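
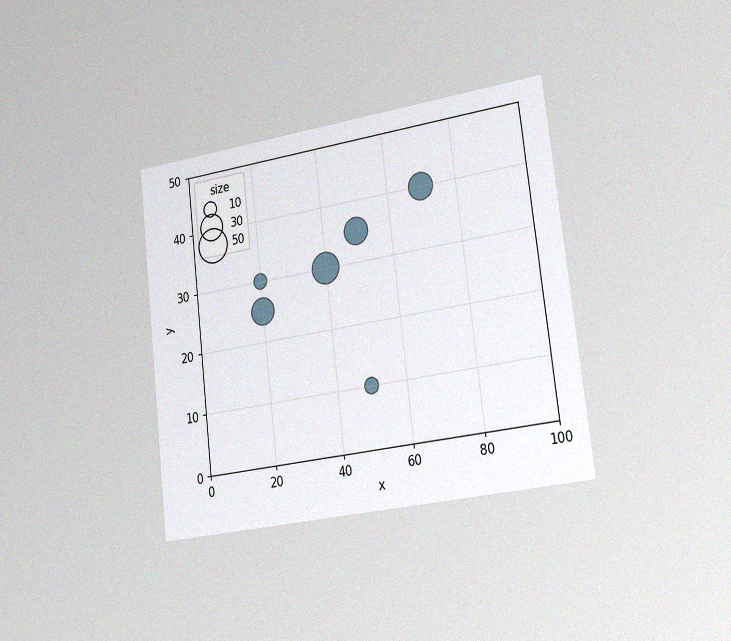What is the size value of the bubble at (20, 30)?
10

The chart is tilted about 7° counter-clockwise and viewed slightly from the right, with some photo noise. Matching the bubble at (20, 30) against the size legend gives 10.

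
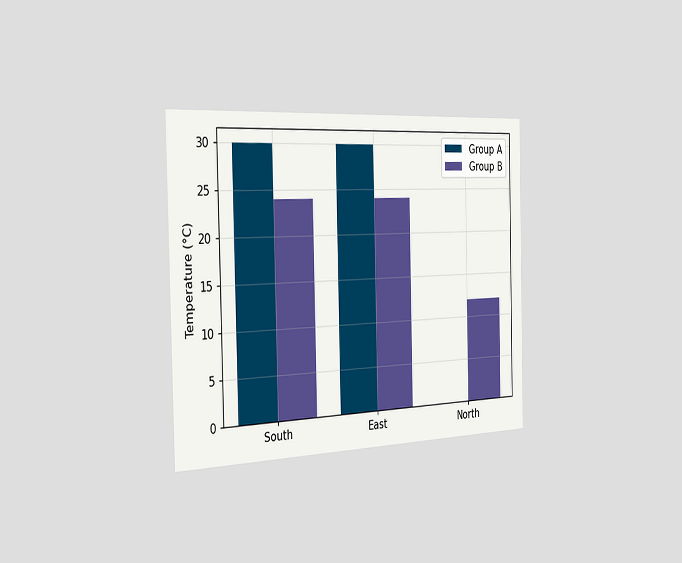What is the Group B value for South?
24°C

The chart is viewed slightly from the left. The Group B bar at South reaches 24°C on the y-axis.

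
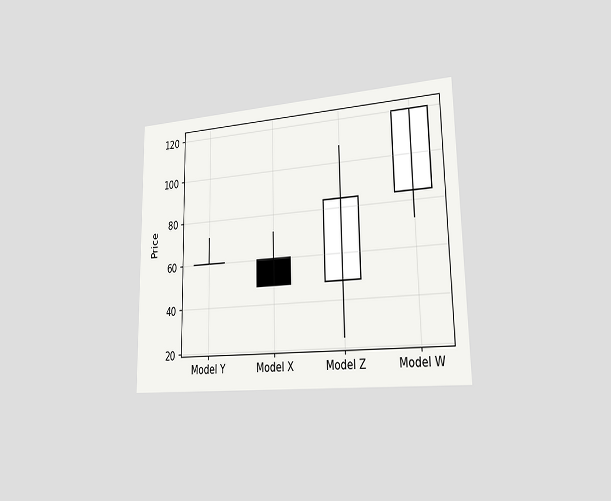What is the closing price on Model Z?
The chart is viewed slightly from the right. The Model Z candle closes at 84.

84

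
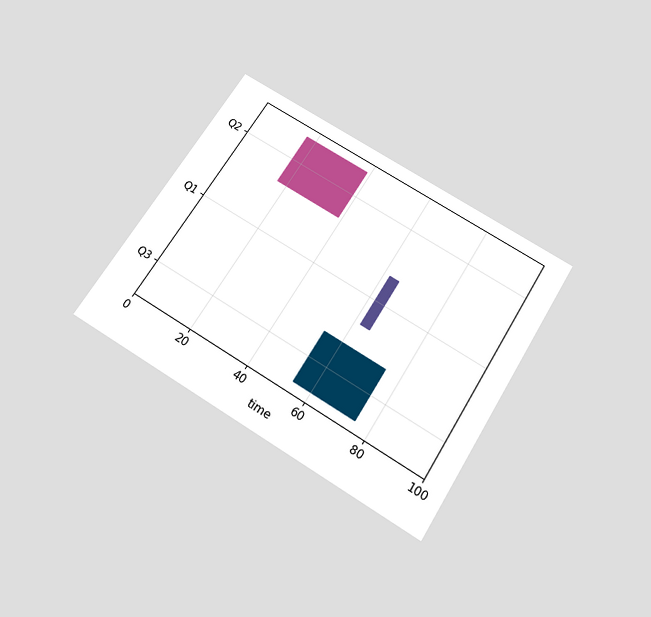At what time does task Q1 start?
62

The chart is tilted about 32° clockwise and viewed slightly from below. The Q1 bar begins at t=62.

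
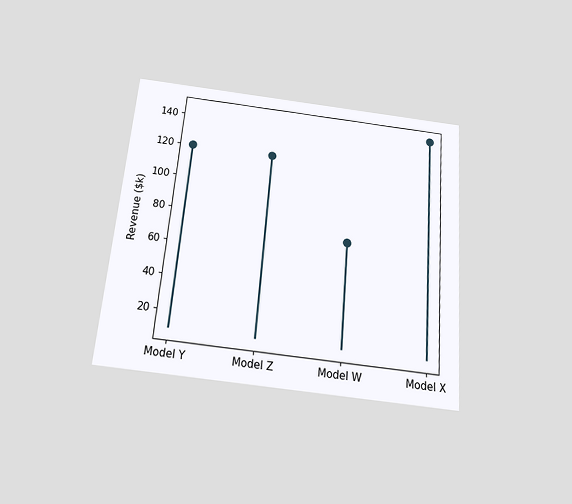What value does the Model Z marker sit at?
$120k

The chart is tilted about 5° clockwise and viewed slightly from below. The Model Z marker sits at $120k.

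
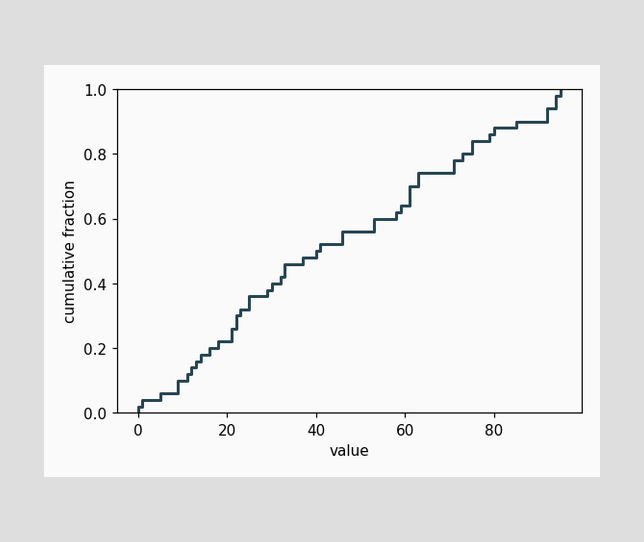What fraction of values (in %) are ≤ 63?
74%

At x=63 the ECDF step is at 74%.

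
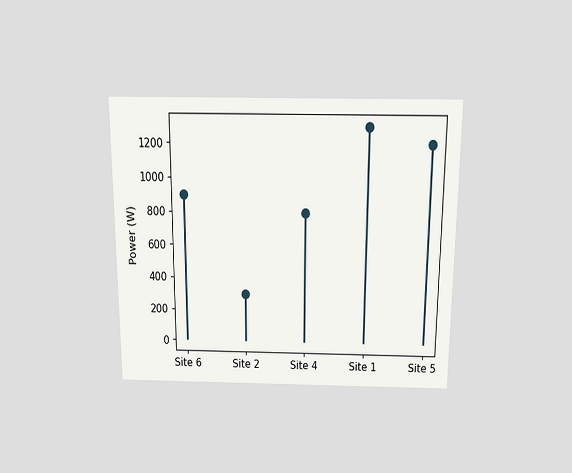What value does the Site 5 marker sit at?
1200W

The chart is viewed slightly from above. The Site 5 marker sits at 1200W.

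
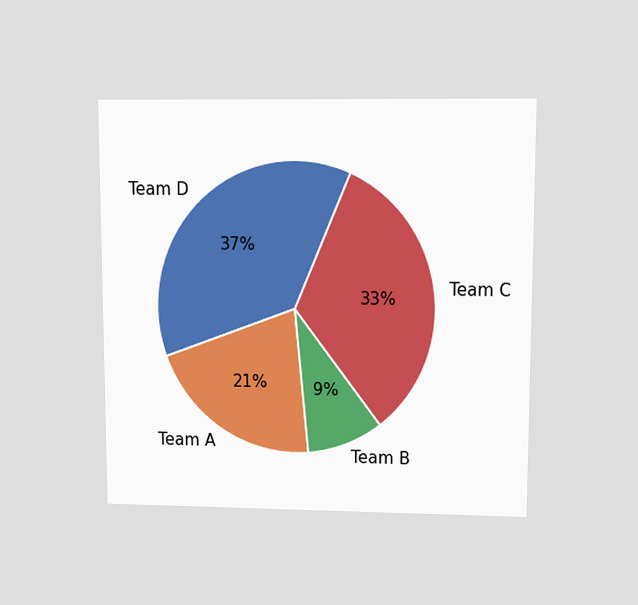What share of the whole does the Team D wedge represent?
The chart is viewed at a slight angle. The Team D slice takes up 37% of the pie.

37%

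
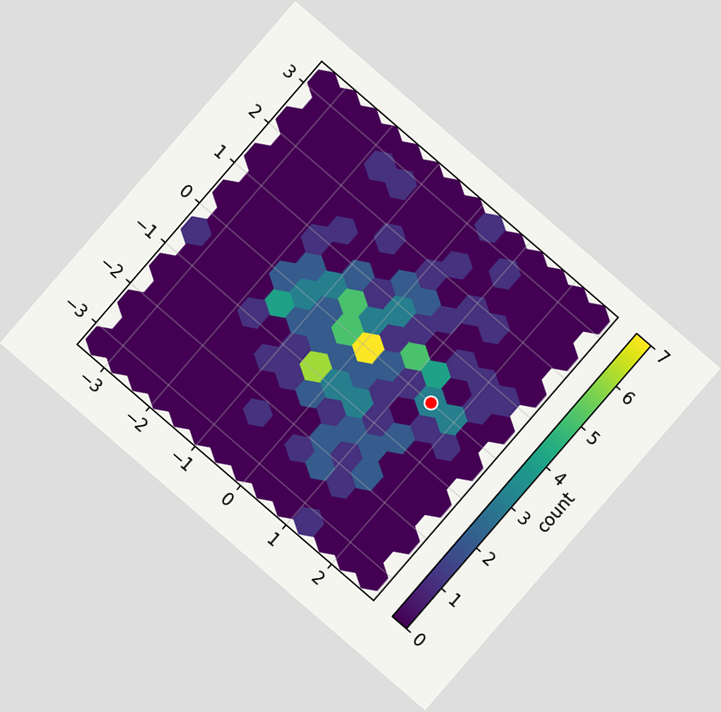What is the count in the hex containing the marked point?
The chart is tilted about 41° clockwise. The marked hex reads 3 on the colorbar.

3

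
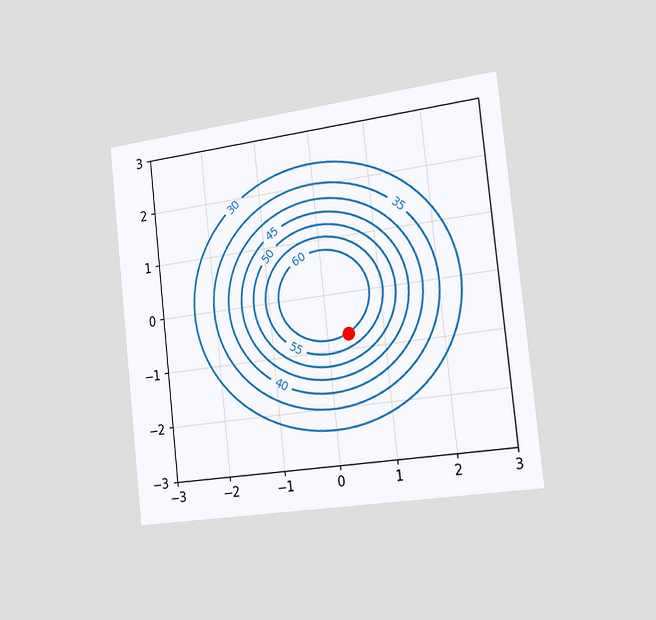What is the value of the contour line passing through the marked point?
60

The chart is tilted about 6° counter-clockwise and viewed slightly from the right. The marked point sits on the contour labelled 60.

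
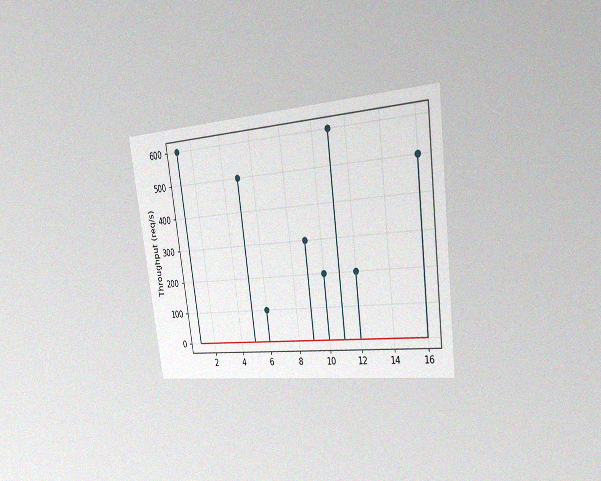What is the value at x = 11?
600req/s

The chart is tilted about 8° counter-clockwise and viewed slightly from the right, with some photo noise. The stem at x=11 reaches 600req/s.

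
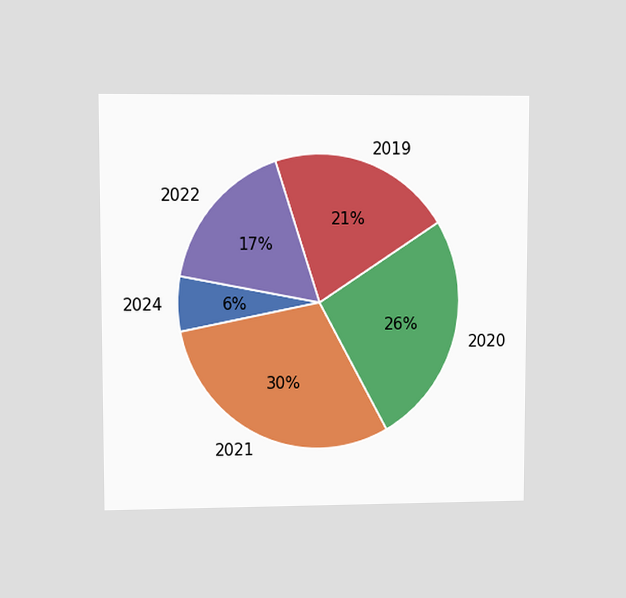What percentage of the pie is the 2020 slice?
26%

The chart is viewed at a slight angle. The 2020 slice takes up 26% of the pie.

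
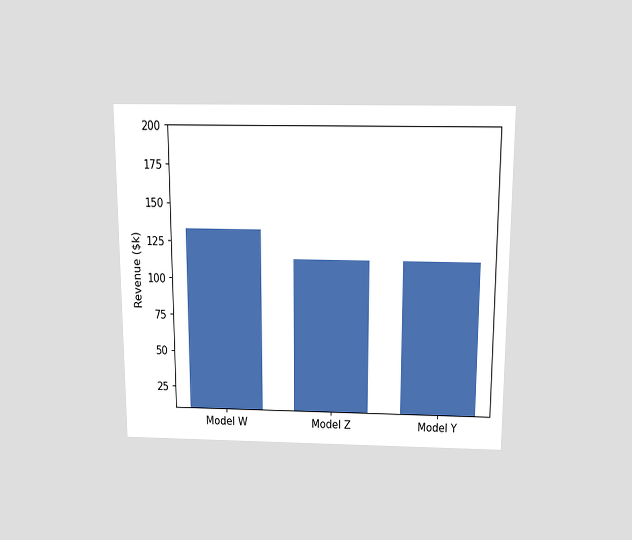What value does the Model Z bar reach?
The chart is viewed slightly from above. Reading along the chart's y-axis, the Model Z bar reaches $114k.

$114k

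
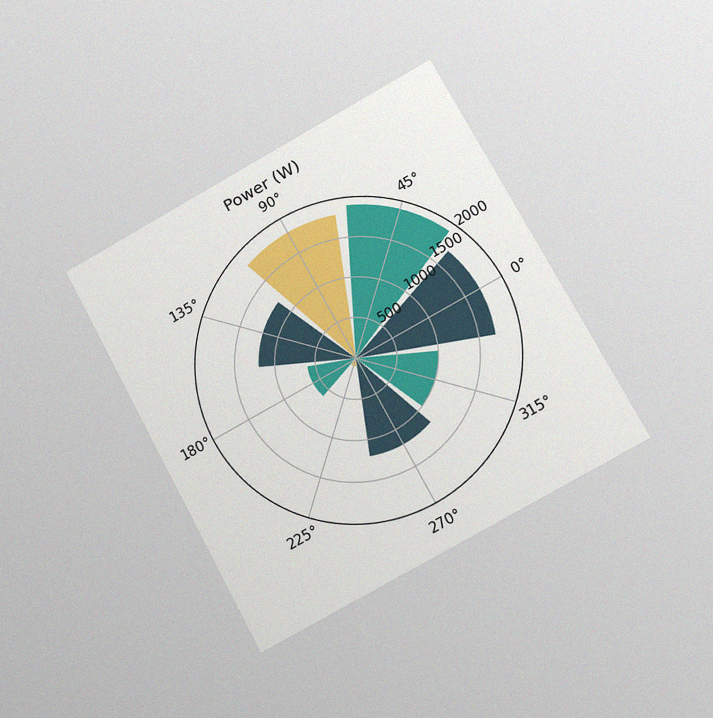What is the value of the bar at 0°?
1700W

The chart is tilted about 28° counter-clockwise and viewed slightly from the right, with some photo noise. The bar at 0° reaches 1700W on the radial axis.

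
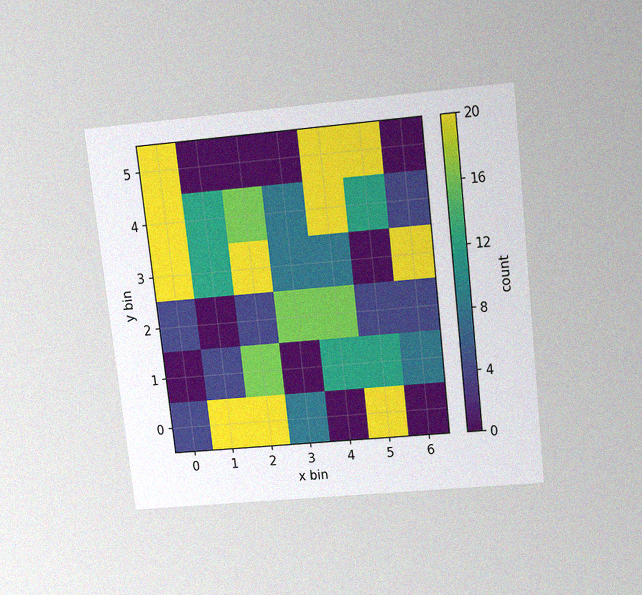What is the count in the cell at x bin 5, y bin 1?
12

The chart is tilted about 6° counter-clockwise and viewed slightly from above, with some photo noise. Matching the cell (5, 1) against the colorbar gives 12.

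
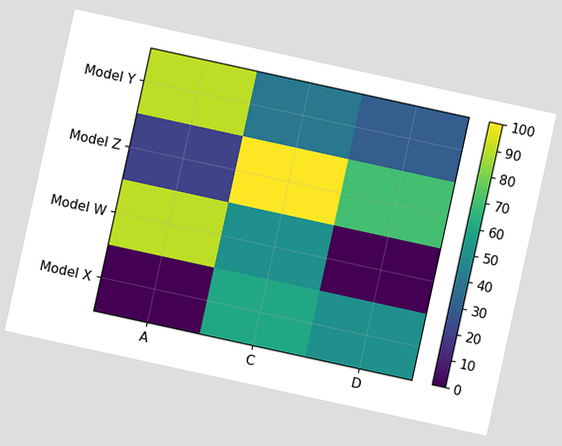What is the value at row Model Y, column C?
The chart is tilted about 12° clockwise. Matching cell (Model Y, C) against the colorbar gives 40.

40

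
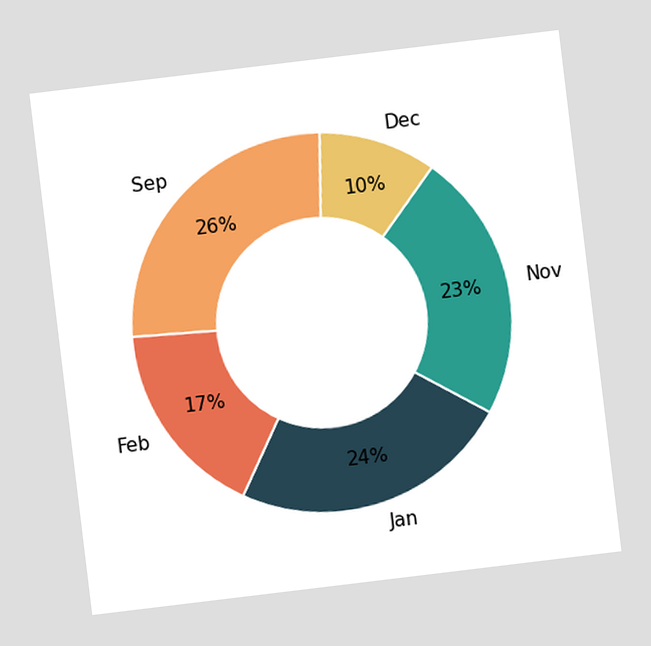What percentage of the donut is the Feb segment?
The chart is tilted about 7° counter-clockwise. The Feb segment takes up 17% of the ring.

17%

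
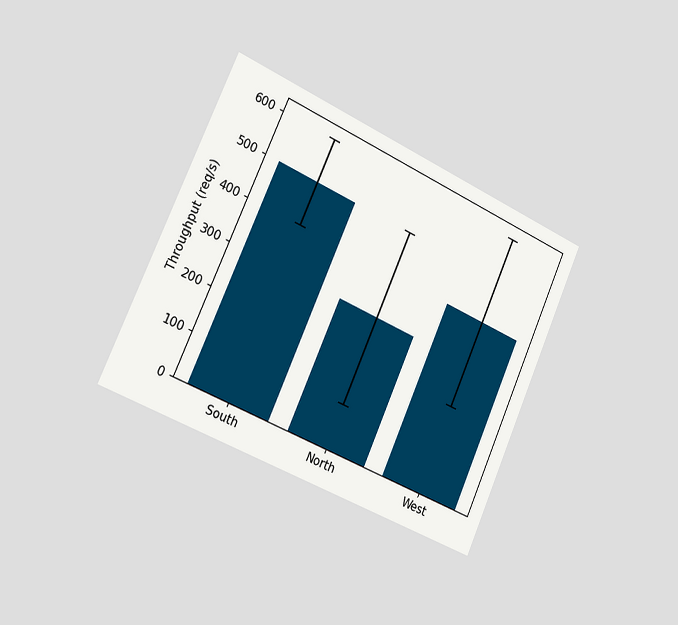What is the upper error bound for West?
600req/s

The chart is tilted about 24° clockwise and viewed slightly from the left. The West bar's upper whisker reaches 600req/s.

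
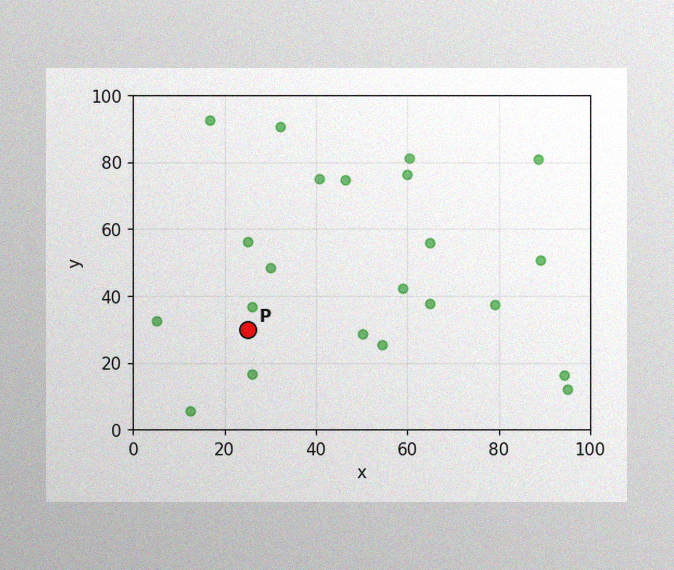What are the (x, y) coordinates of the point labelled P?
(25, 30)

The image has some photo noise and uneven lighting. Following the gridlines from P to each axis, P sits at (25, 30).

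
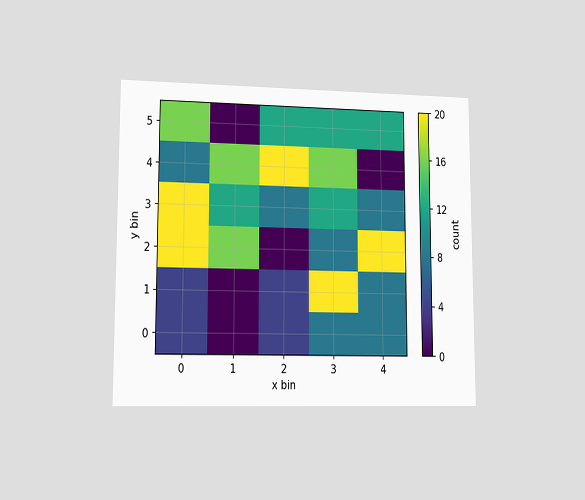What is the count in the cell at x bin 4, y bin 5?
12

The chart is viewed at a slight angle. Matching the cell (4, 5) against the colorbar gives 12.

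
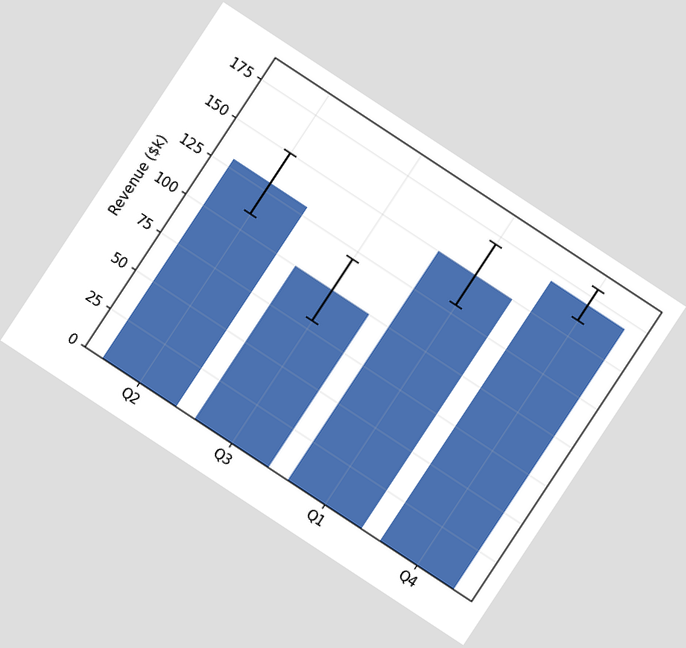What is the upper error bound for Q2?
$150k

The chart is tilted about 33° clockwise. The Q2 bar's upper whisker reaches $150k.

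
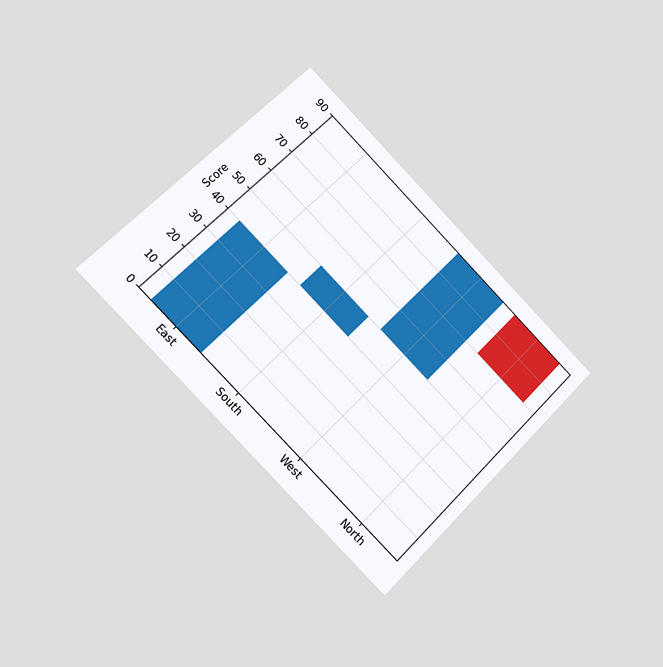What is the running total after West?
The chart is tilted about 45° clockwise and viewed slightly from the left. After West the running total reaches 90.

90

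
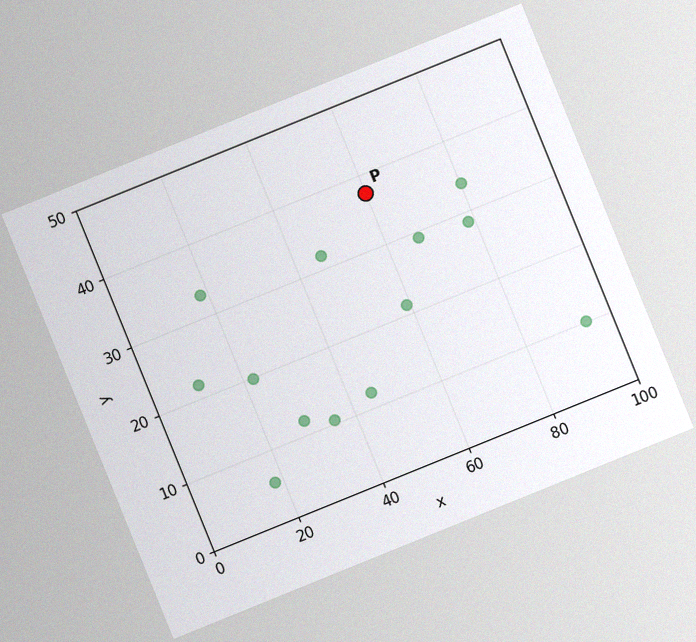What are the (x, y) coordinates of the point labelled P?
(60, 37.5)

The chart is tilted about 22° counter-clockwise, with some photo noise. Following the gridlines from P to each axis, P sits at (60, 37.5).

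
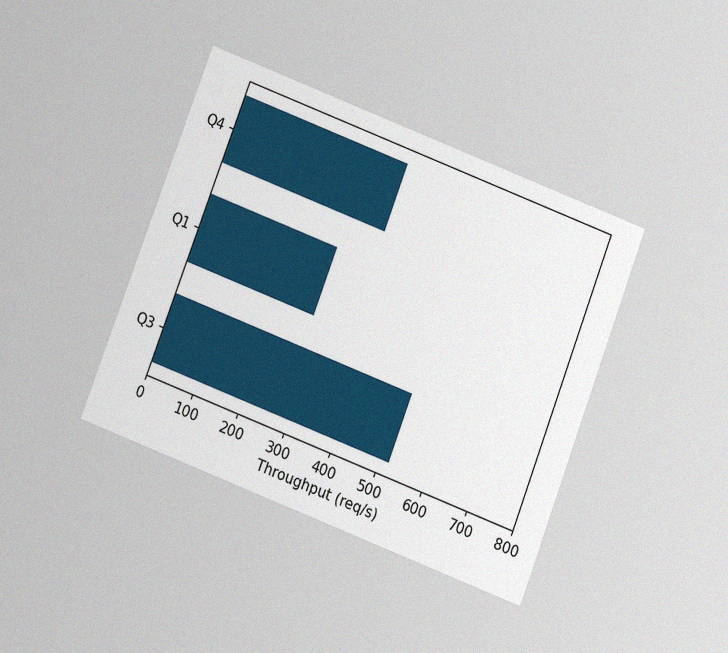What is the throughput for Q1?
280req/s

The chart is tilted about 21° clockwise and viewed slightly from below, with some photo noise. Reading along the chart's x-axis, the Q1 bar reaches 280req/s.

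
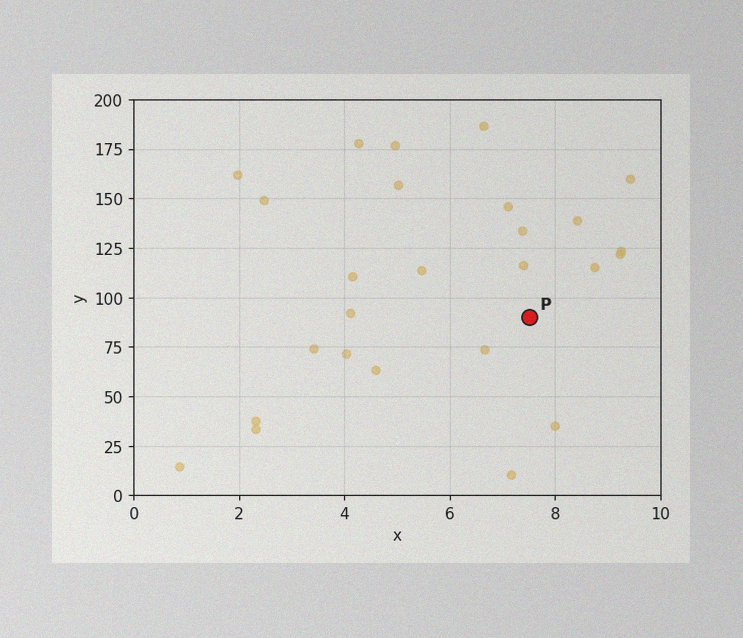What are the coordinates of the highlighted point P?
(7.5, 90)

The image has some photo noise and uneven lighting. Following the gridlines from P to each axis, P sits at (7.5, 90).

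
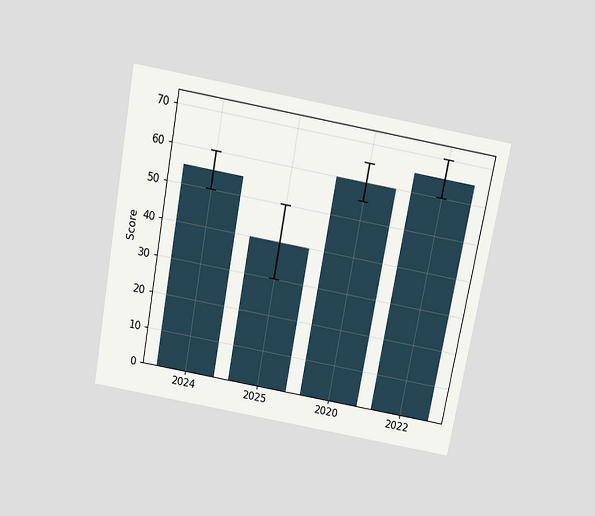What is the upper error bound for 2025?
The chart is tilted about 10° clockwise and viewed slightly from above. The 2025 bar's upper whisker reaches 50.

50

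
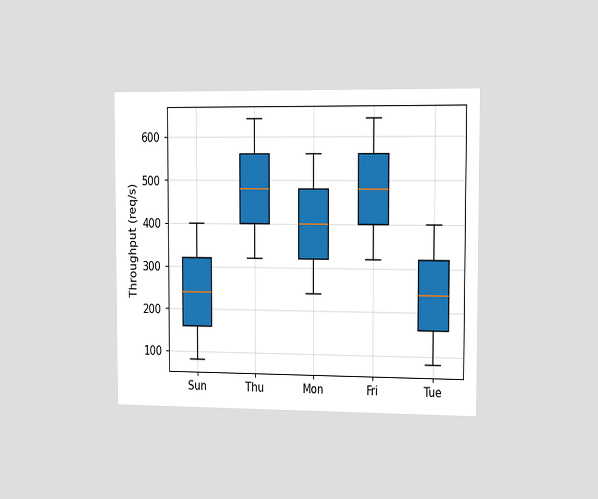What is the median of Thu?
480req/s

The chart is viewed slightly from the right. The median line in the Thu box sits at 480req/s.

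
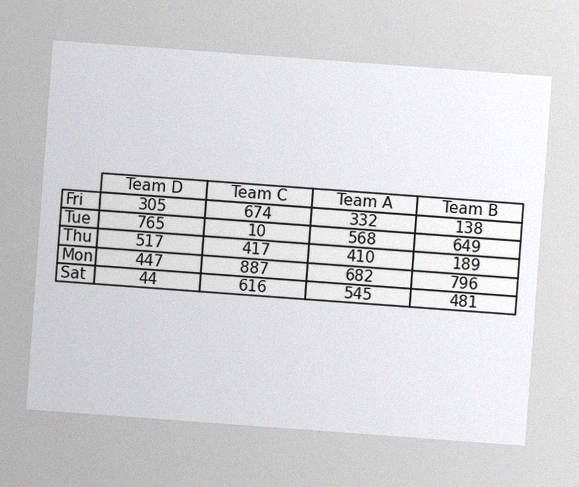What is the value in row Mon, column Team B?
796

The chart is tilted about 4° clockwise, with some photo noise. The (Mon, Team B) cell reads 796.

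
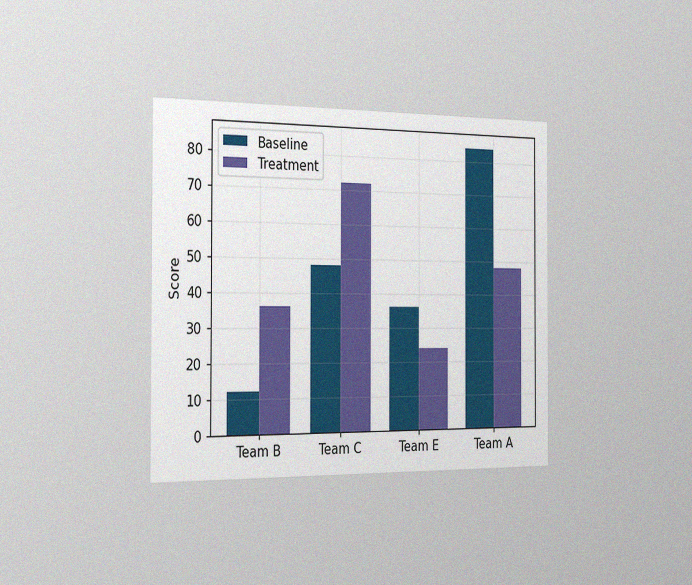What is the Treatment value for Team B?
36

The chart is viewed slightly from the left, with some photo noise. The Treatment bar at Team B reaches 36 on the y-axis.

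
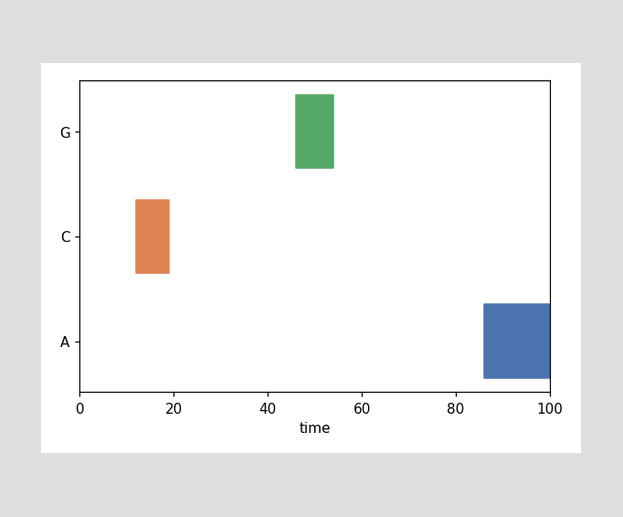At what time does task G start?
46

The G bar begins at t=46.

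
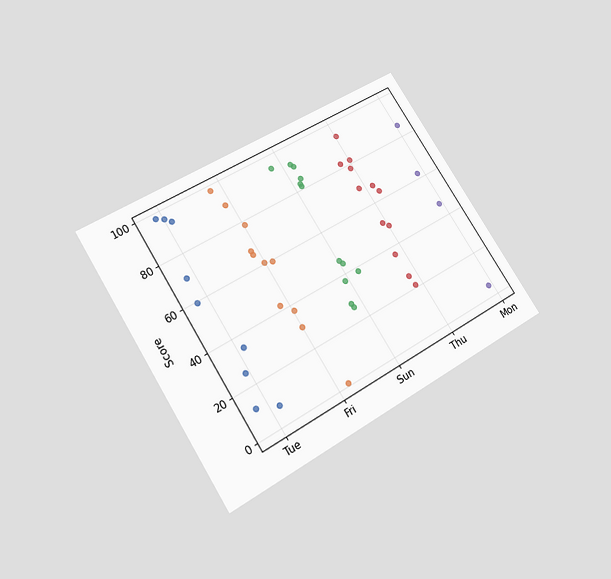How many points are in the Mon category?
The chart is tilted about 32° counter-clockwise and viewed slightly from below. Counting the markers in the Mon column gives 4.

4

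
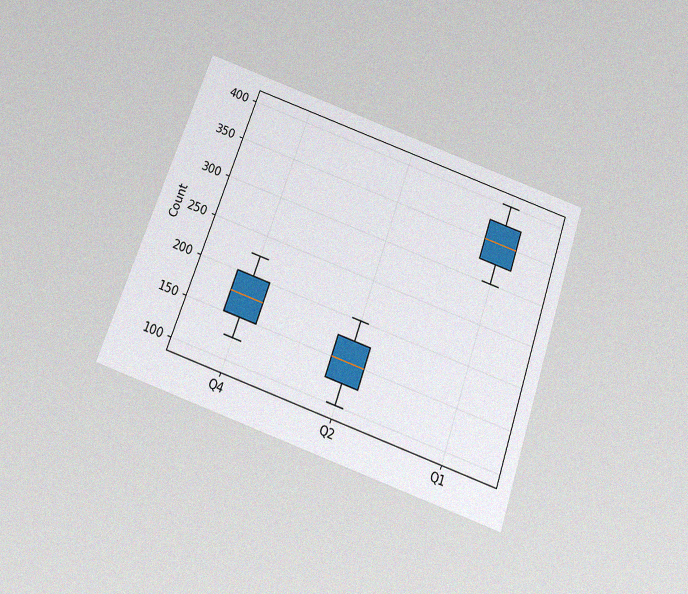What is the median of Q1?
The chart is tilted about 19° clockwise and viewed slightly from below, with some photo noise. The median line in the Q1 box sits at 350.

350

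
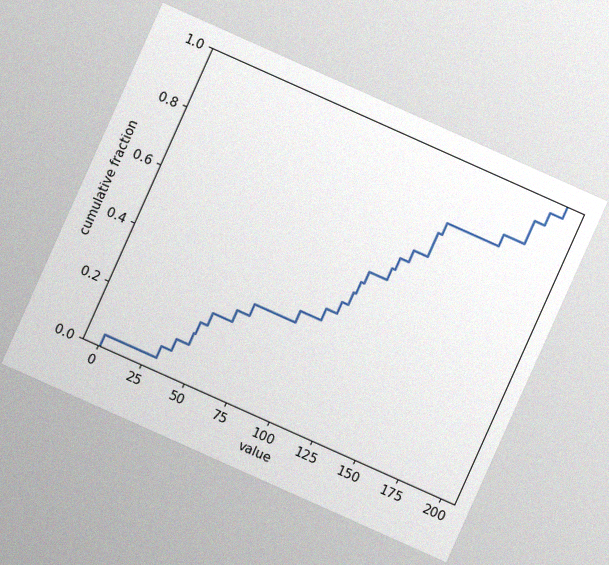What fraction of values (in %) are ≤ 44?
16%

The chart is tilted about 24° clockwise, with some photo noise. At x=44 the ECDF step is at 16%.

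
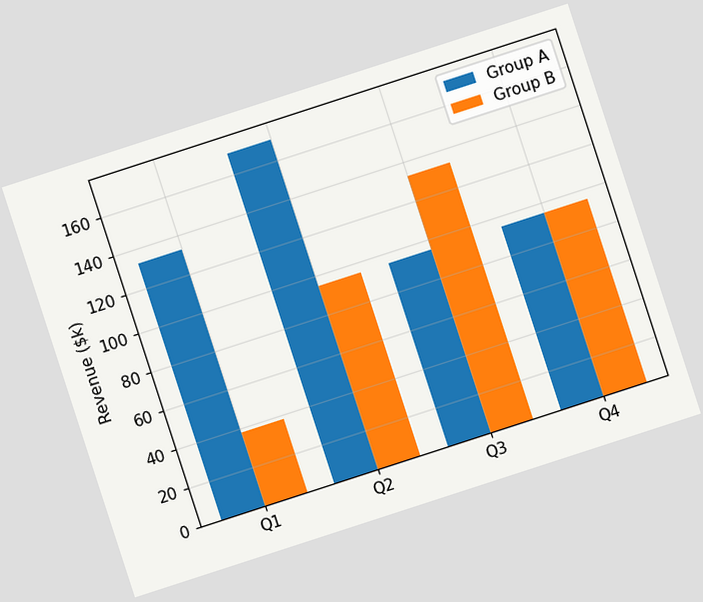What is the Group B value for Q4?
The chart is tilted about 18° counter-clockwise. The Group B bar at Q4 reaches $95k on the y-axis.

$95k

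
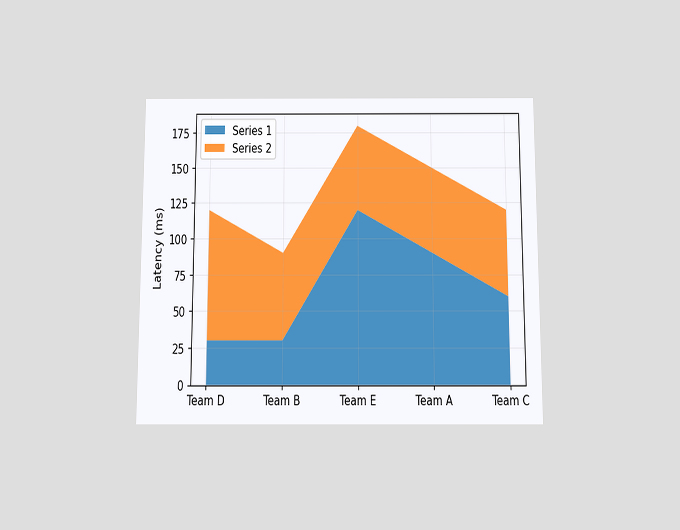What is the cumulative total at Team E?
The chart is viewed slightly from below. The stacked total at Team E reaches 180ms.

180ms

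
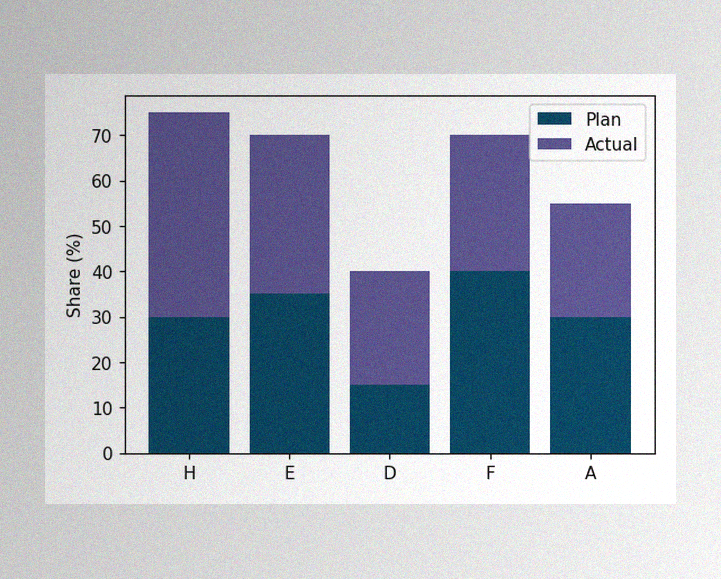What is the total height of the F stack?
70%

The image has some photo noise and uneven lighting. The F stack's top reaches 70% on the y-axis.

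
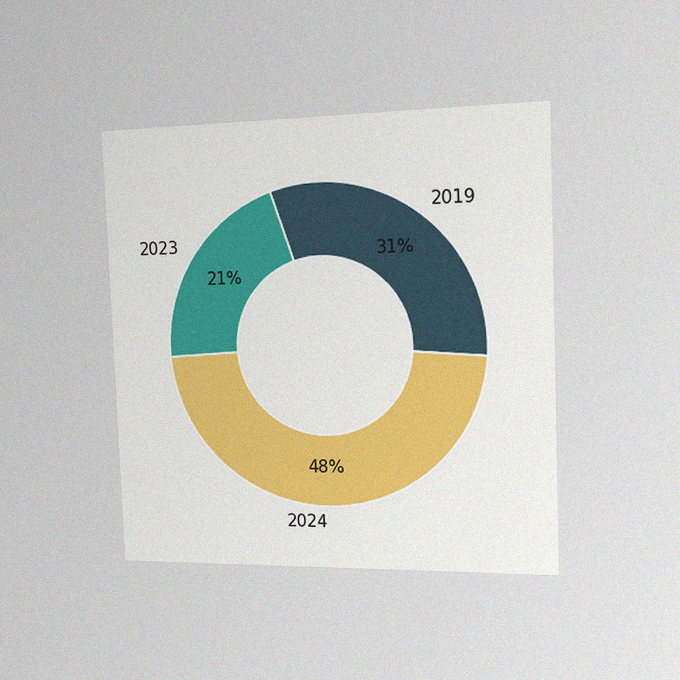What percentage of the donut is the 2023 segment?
21%

The chart is tilted about 2° counter-clockwise and viewed slightly from the right, with some photo noise. The 2023 segment takes up 21% of the ring.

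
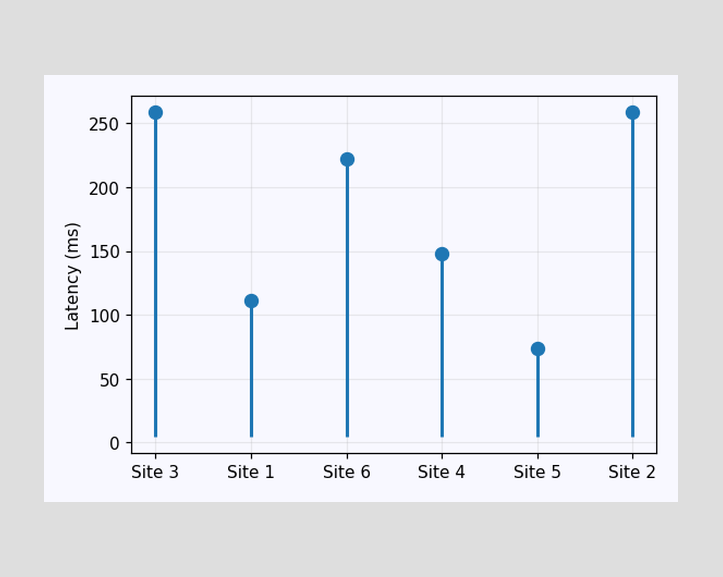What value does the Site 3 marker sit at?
The Site 3 marker sits at 259ms.

259ms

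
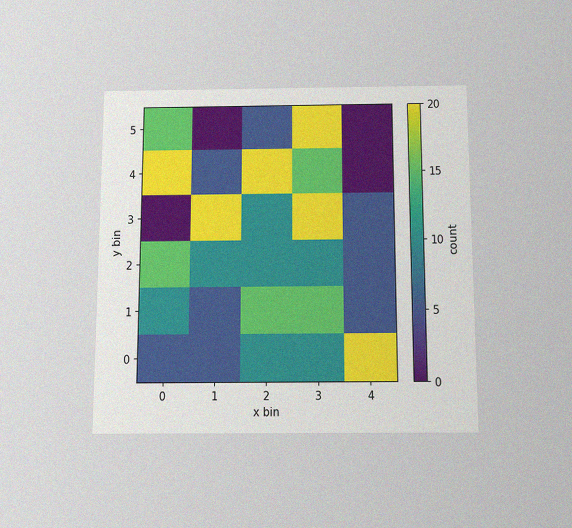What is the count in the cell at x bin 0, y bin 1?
10

The chart is viewed slightly from below, with some photo noise. Matching the cell (0, 1) against the colorbar gives 10.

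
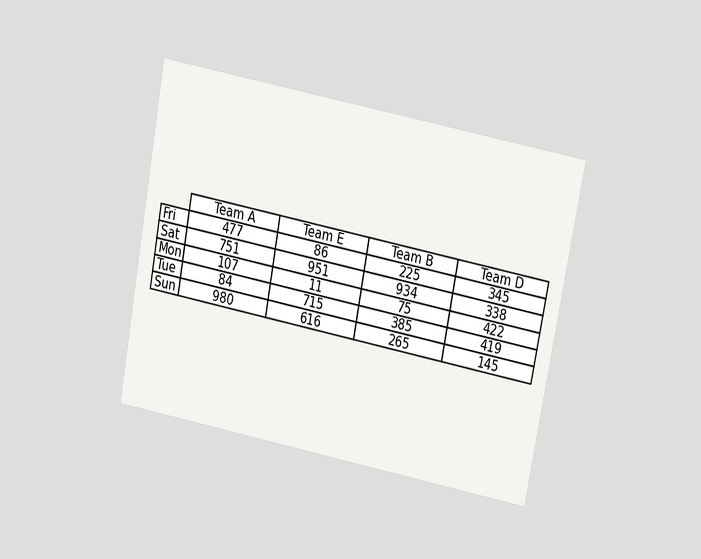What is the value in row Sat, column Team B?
The chart is tilted about 11° clockwise and viewed slightly from above. The (Sat, Team B) cell reads 934.

934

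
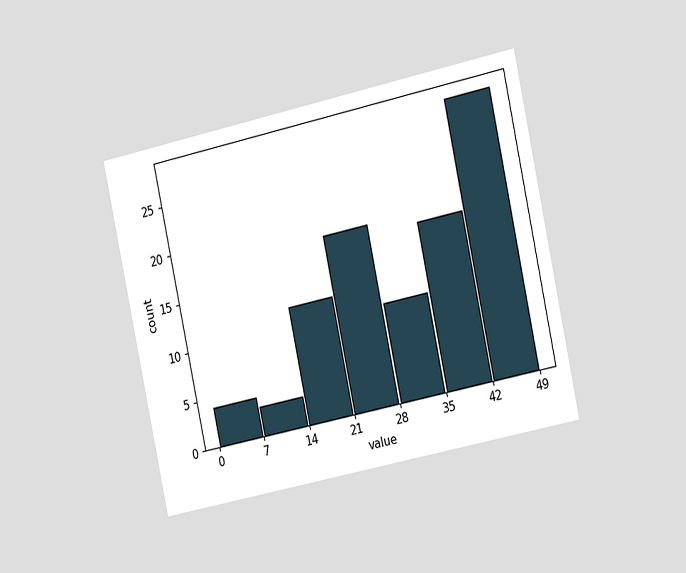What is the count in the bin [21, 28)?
18

The chart is tilted about 12° counter-clockwise and viewed slightly from the right. The [21, 28) bin has height 18.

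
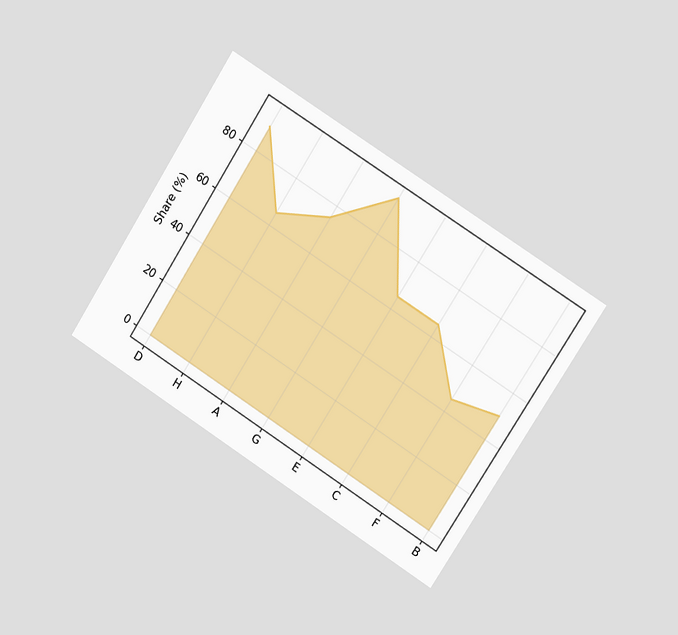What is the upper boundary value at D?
90%

The chart is tilted about 32° clockwise and viewed slightly from the right. At D the upper boundary is at 90%.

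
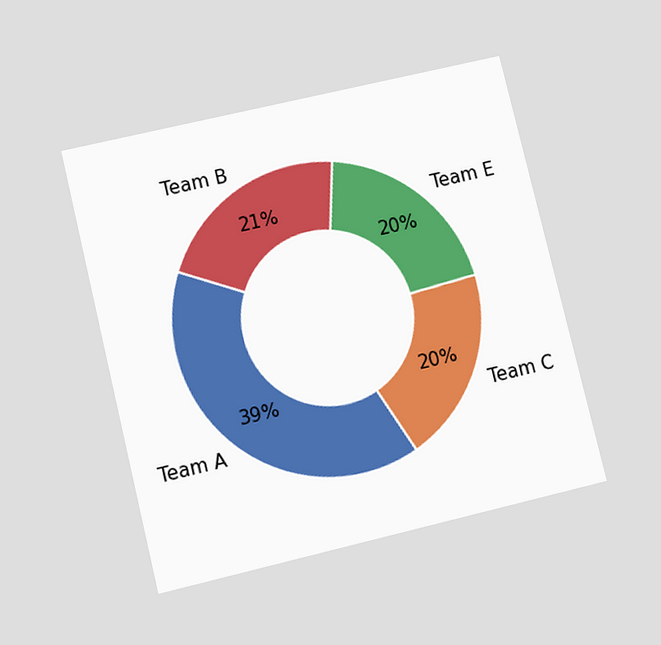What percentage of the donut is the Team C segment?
20%

The chart is tilted about 14° counter-clockwise and viewed slightly from below. The Team C segment takes up 20% of the ring.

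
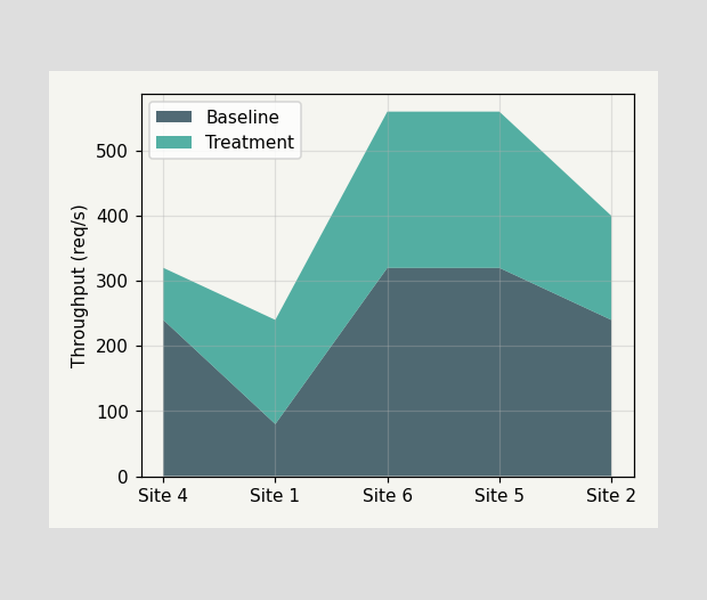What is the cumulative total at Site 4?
The stacked total at Site 4 reaches 320req/s.

320req/s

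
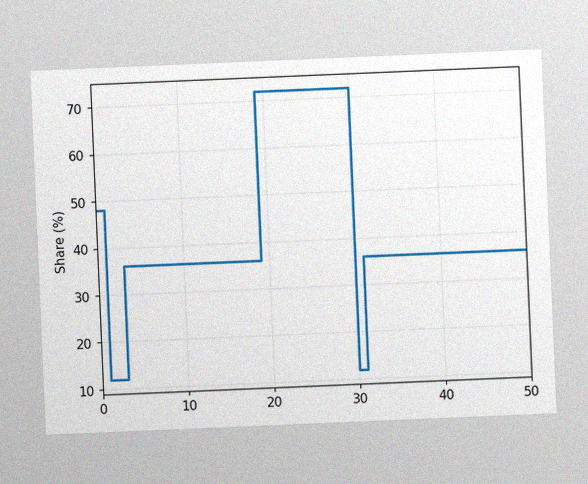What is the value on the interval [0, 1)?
48%

The chart is tilted about 2° counter-clockwise, with some photo noise. On [0, 1) the step sits at 48%.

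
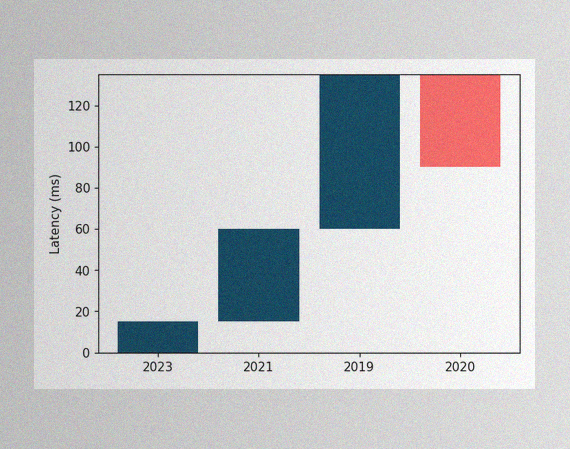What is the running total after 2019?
135ms

The image has some photo noise and uneven lighting. After 2019 the running total reaches 135ms.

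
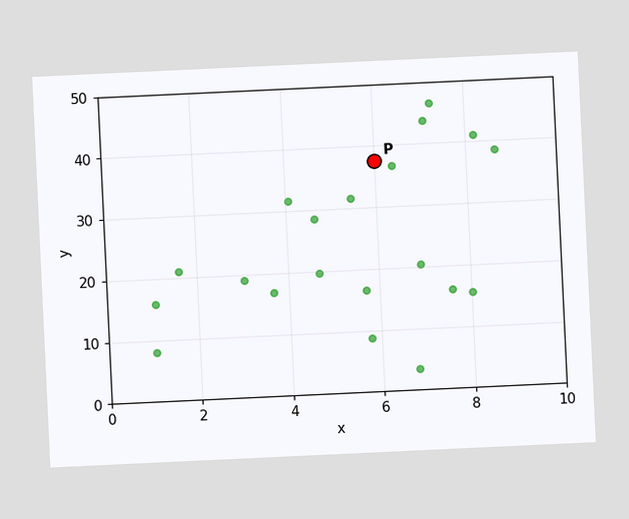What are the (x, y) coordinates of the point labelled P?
The chart is tilted about 3° counter-clockwise. Following the gridlines from P to each axis, P sits at (6, 37.5).

(6, 37.5)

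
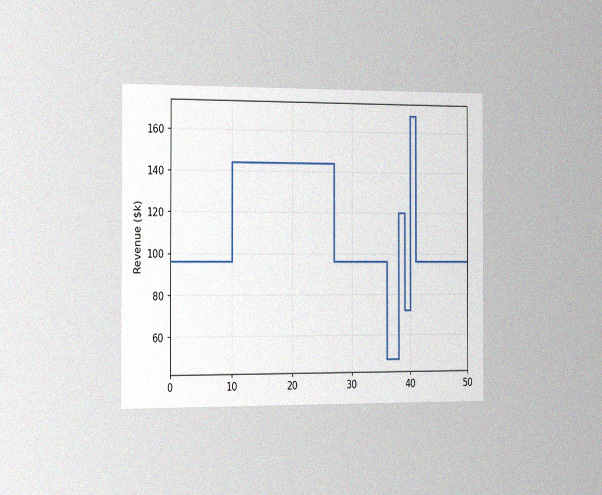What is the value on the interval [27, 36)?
$96k

The chart is viewed slightly from the left, with some photo noise. On [27, 36) the step sits at $96k.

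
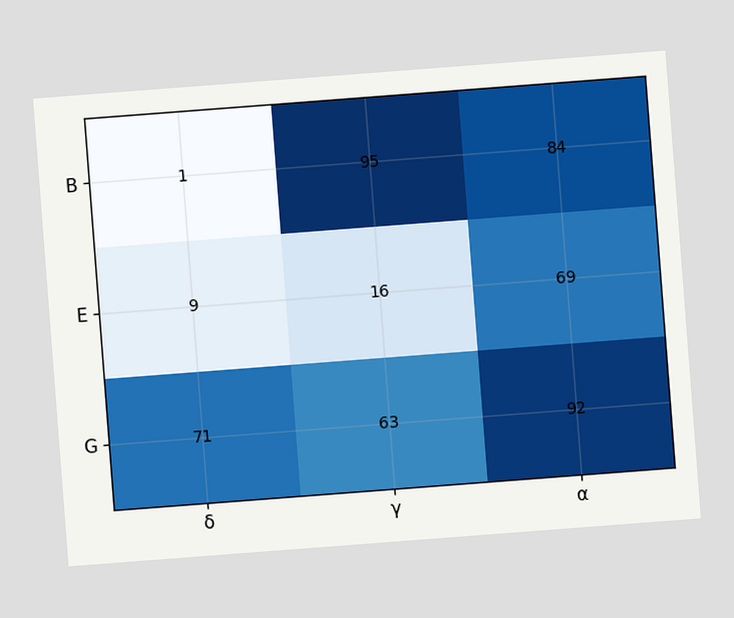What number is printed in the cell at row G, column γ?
The chart is tilted about 4° counter-clockwise. The (G, γ) cell reads 63.

63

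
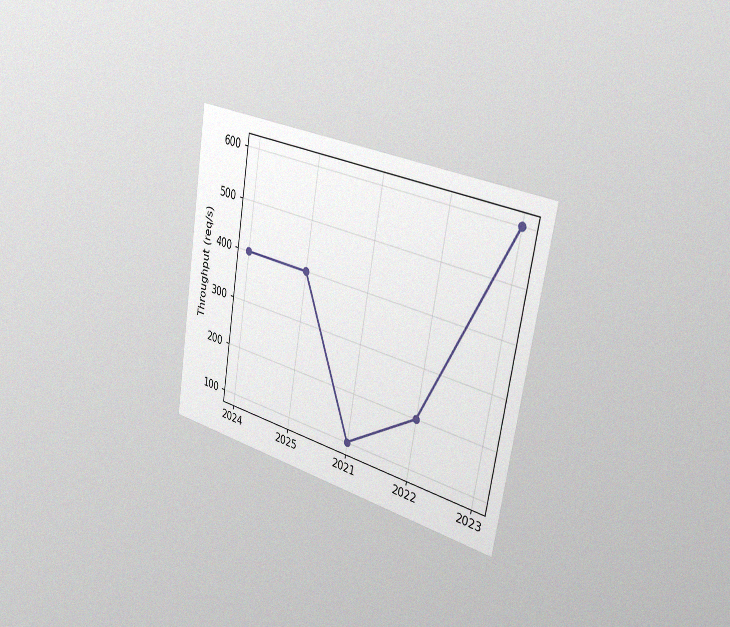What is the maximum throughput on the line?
600req/s

The chart is tilted about 10° clockwise and viewed slightly from the right, with some photo noise. The highest point is at 2023, and reading across to the y-axis gives 600req/s.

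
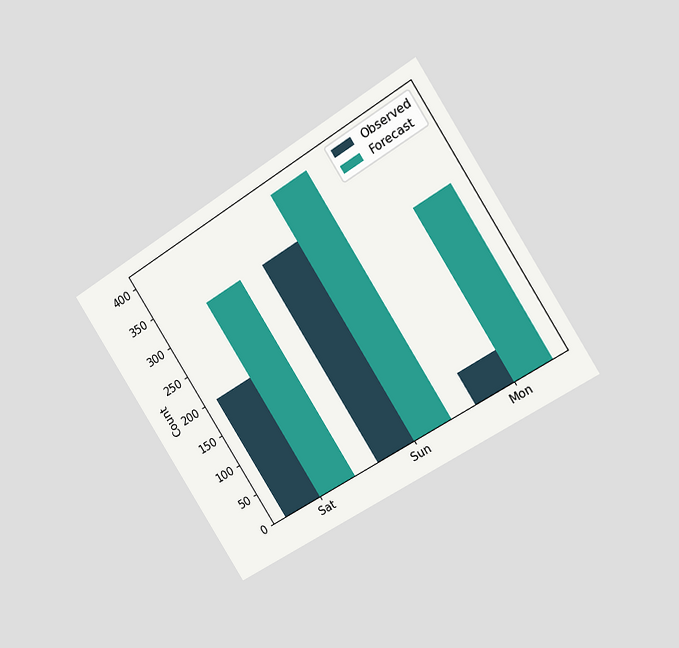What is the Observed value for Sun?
325

The chart is tilted about 32° counter-clockwise and viewed at a slight angle. The Observed bar at Sun reaches 325 on the y-axis.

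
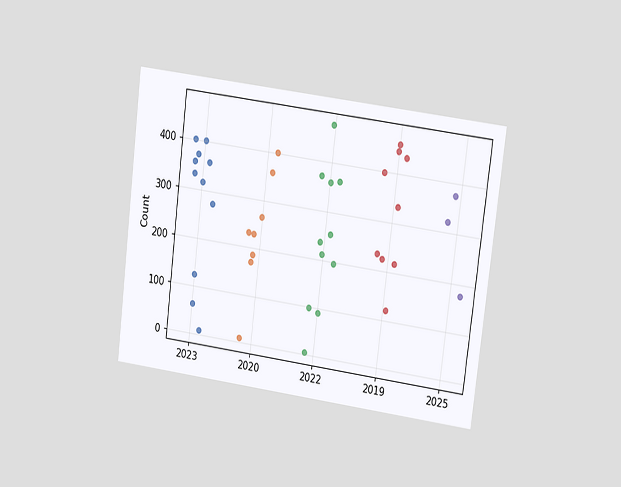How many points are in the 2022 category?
The chart is tilted about 7° clockwise and viewed at a slight angle. Counting the markers in the 2022 column gives 11.

11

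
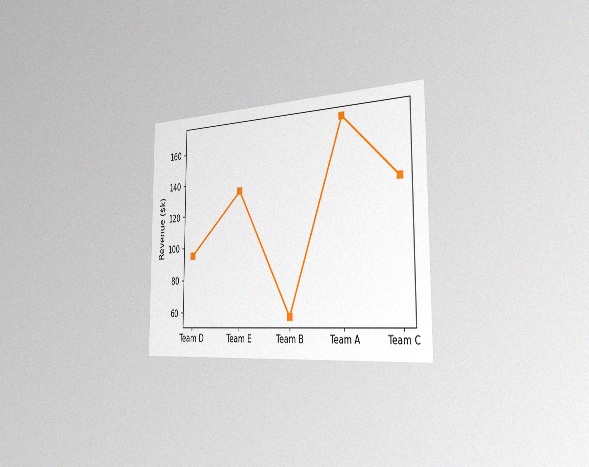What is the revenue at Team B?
The chart is viewed slightly from the right, with some photo noise. At Team B, the line is at $57k.

$57k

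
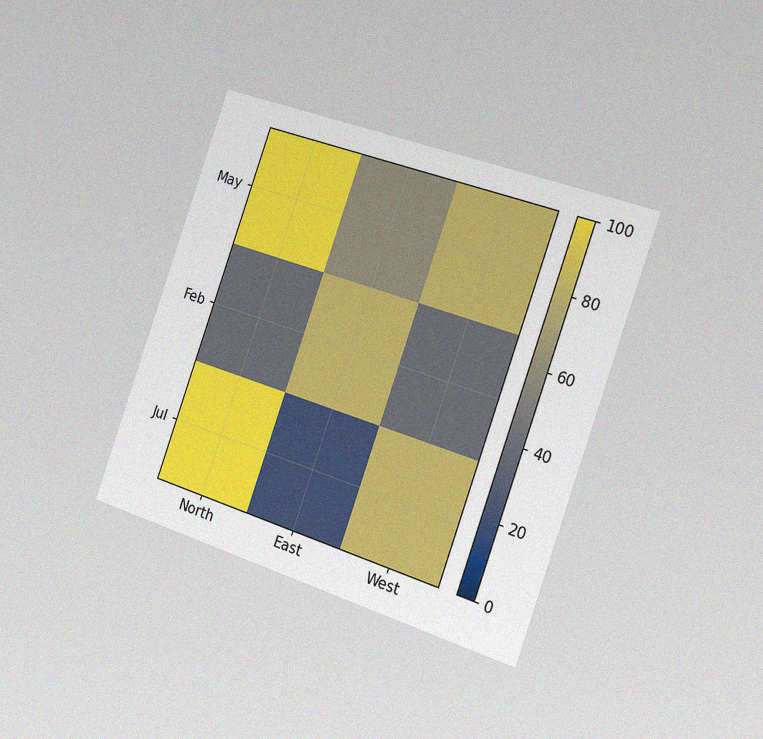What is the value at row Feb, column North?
The chart is tilted about 19° clockwise and viewed slightly from the right, with some photo noise. Matching cell (Feb, North) against the colorbar gives 40.

40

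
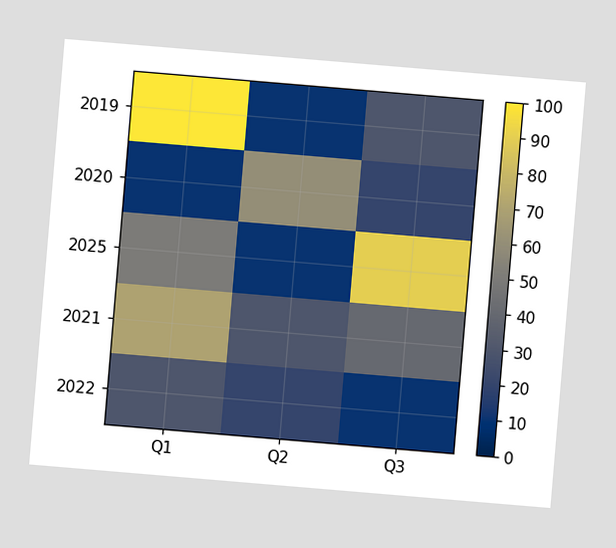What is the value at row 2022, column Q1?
30

The chart is tilted about 5° clockwise. Matching cell (2022, Q1) against the colorbar gives 30.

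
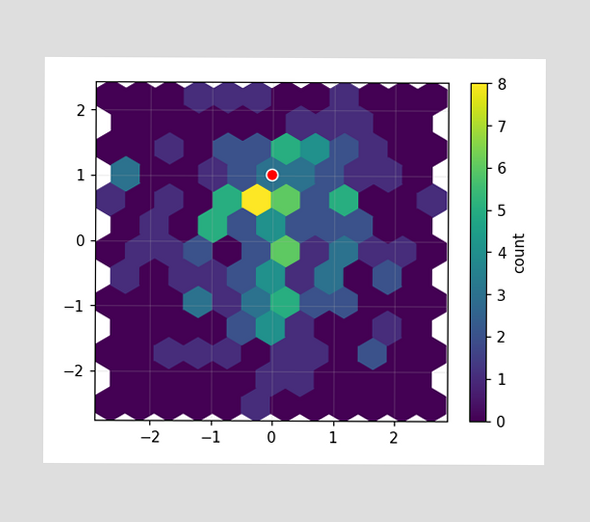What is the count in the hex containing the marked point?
The marked hex reads 3 on the colorbar.

3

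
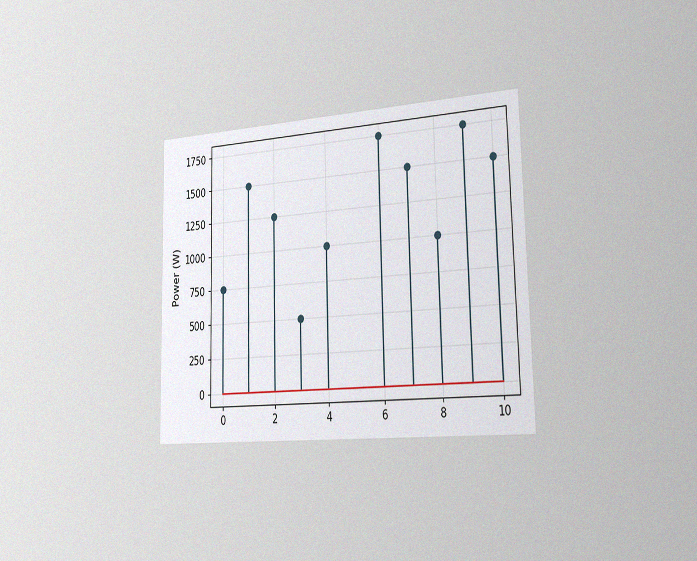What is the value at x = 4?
1000W

The chart is viewed slightly from the right, with some photo noise. The stem at x=4 reaches 1000W.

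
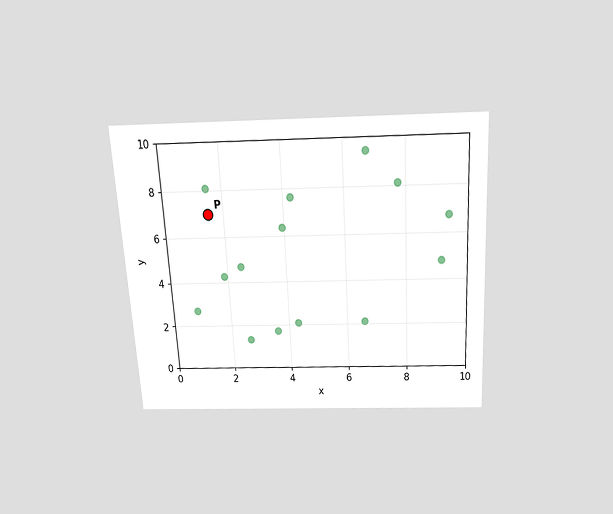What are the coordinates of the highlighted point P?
The chart is tilted about 3° counter-clockwise and viewed slightly from above. Following the gridlines from P to each axis, P sits at (1.5, 7).

(1.5, 7)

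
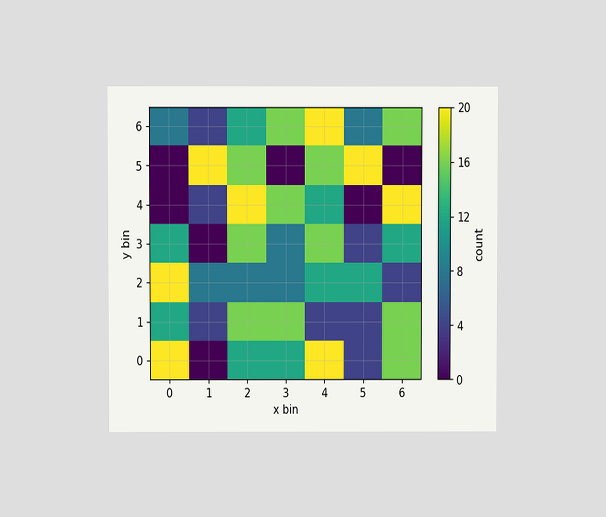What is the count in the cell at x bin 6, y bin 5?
0

The chart is viewed at a slight angle. Matching the cell (6, 5) against the colorbar gives 0.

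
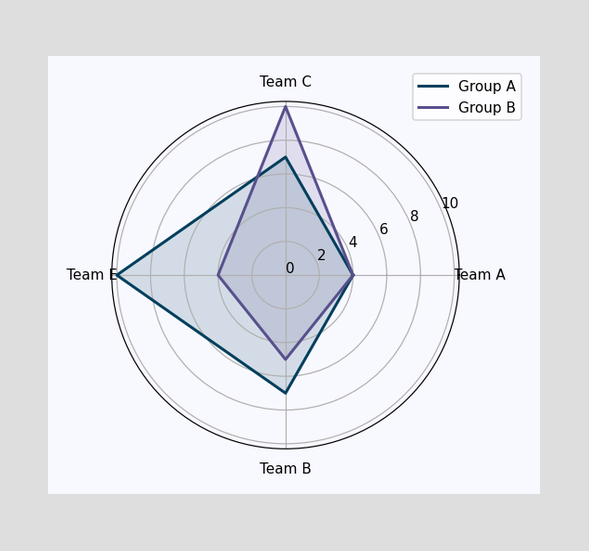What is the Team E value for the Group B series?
4

On the Team E axis, Group B reaches 4.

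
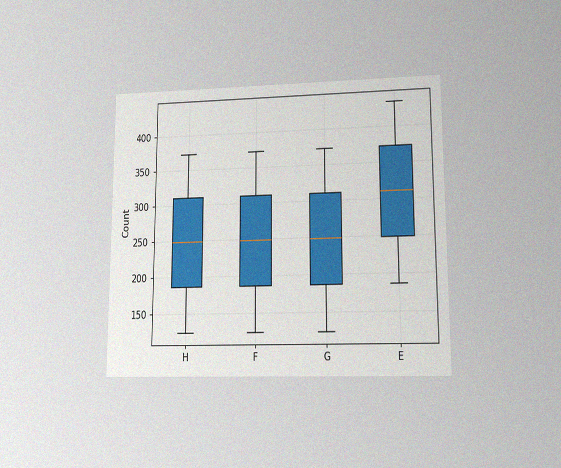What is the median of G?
248

The chart is viewed at a slight angle, with some photo noise. The median line in the G box sits at 248.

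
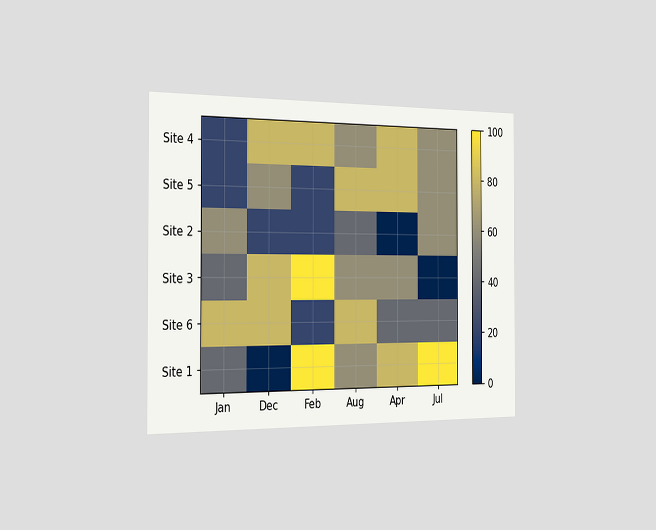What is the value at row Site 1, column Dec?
0

The chart is viewed slightly from the left. Matching cell (Site 1, Dec) against the colorbar gives 0.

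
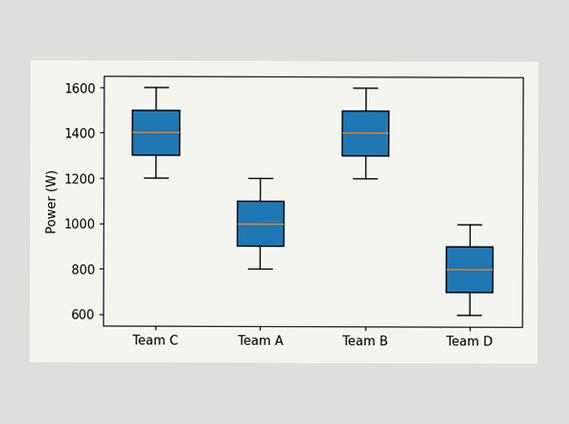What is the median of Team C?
1400W

The median line in the Team C box sits at 1400W.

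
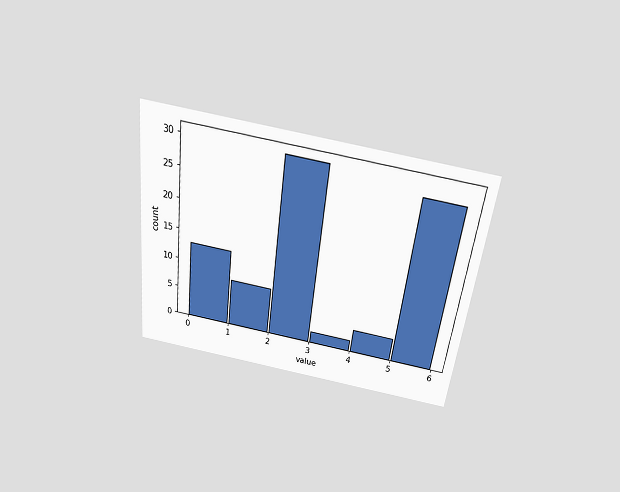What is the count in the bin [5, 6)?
The chart is tilted about 7° clockwise and viewed slightly from above. The [5, 6) bin has height 28.

28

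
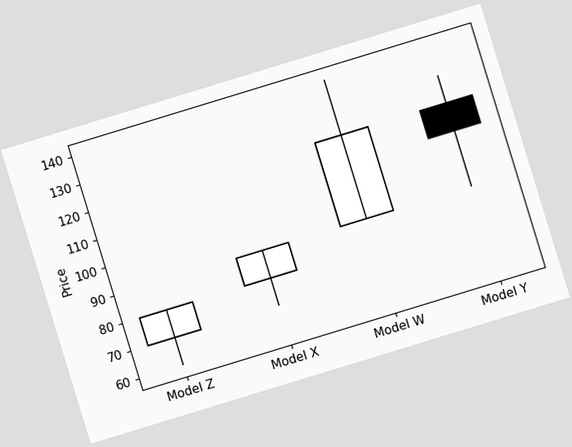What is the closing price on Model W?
120

The chart is tilted about 17° counter-clockwise. The Model W candle closes at 120.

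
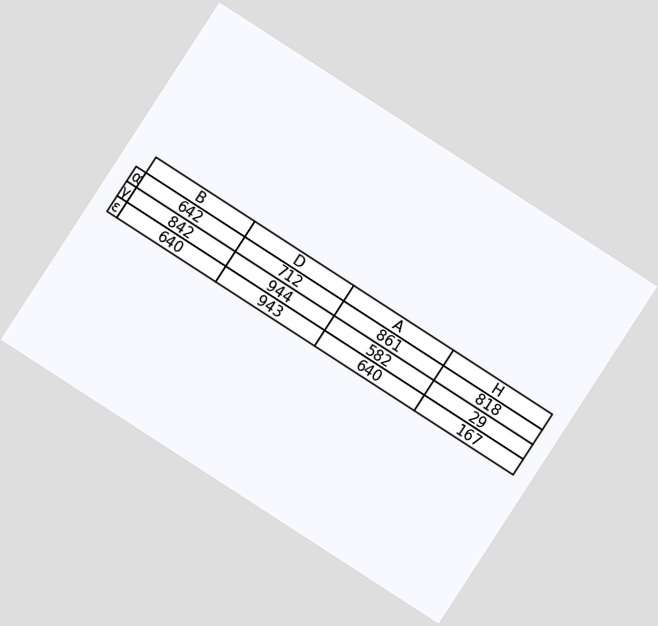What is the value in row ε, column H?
167

The chart is tilted about 33° clockwise. The (ε, H) cell reads 167.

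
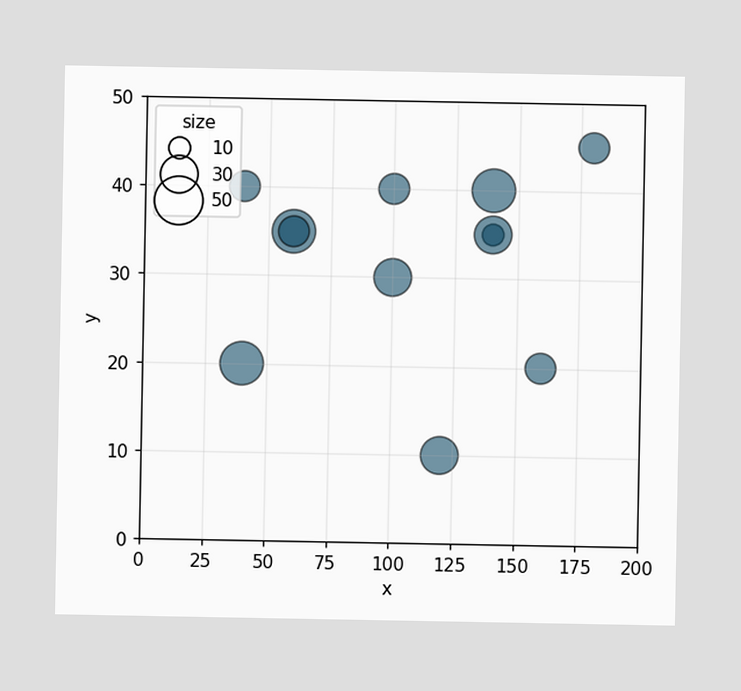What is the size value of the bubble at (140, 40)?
40

Matching the bubble at (140, 40) against the size legend gives 40.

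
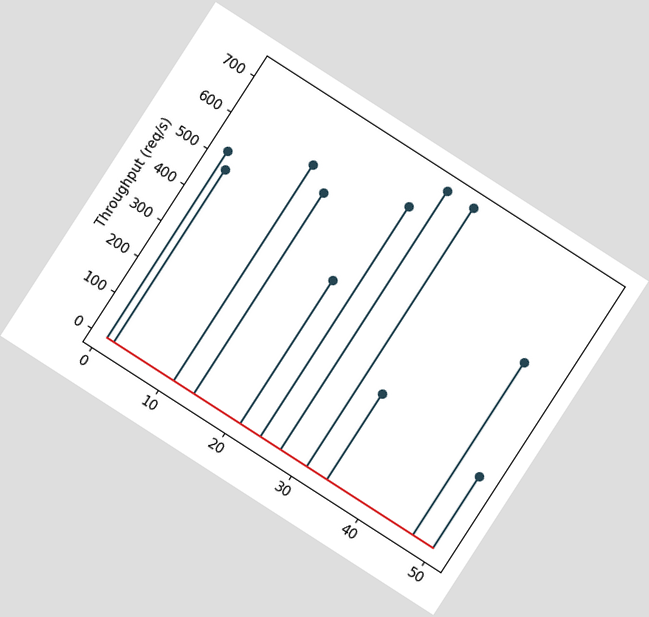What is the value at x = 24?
The chart is tilted about 33° clockwise. The stem at x=24 reaches 640req/s.

640req/s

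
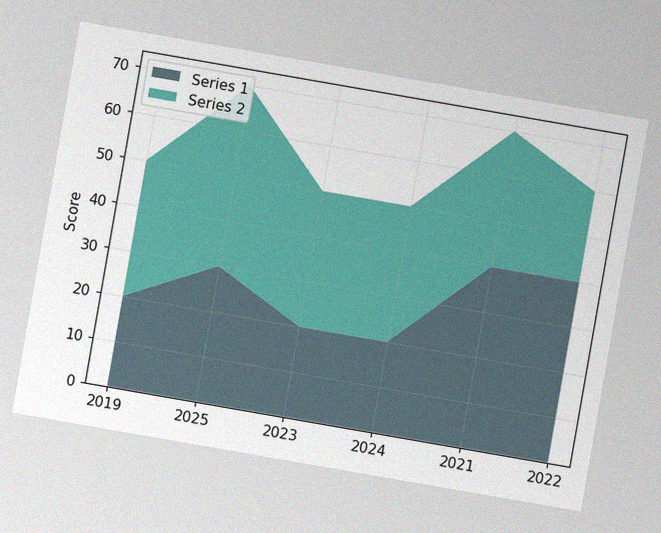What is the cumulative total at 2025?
The chart is tilted about 10° clockwise, with some photo noise. The stacked total at 2025 reaches 70.

70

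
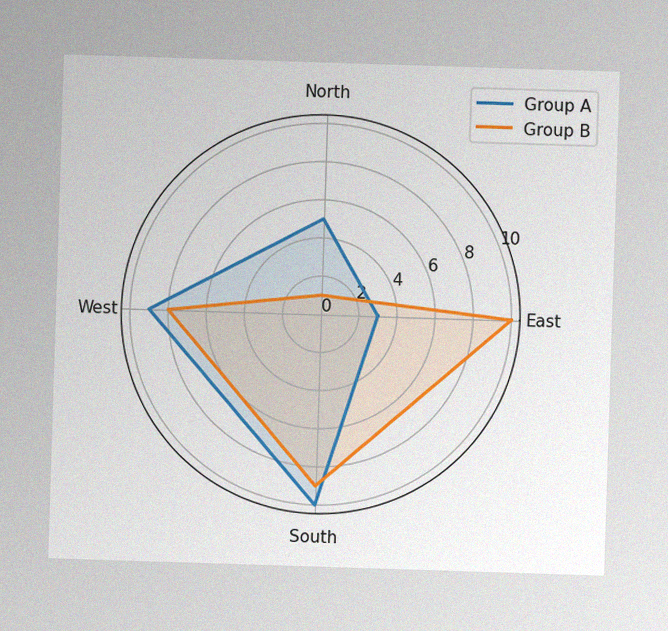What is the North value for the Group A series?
5

The image has some photo noise and uneven lighting. On the North axis, Group A reaches 5.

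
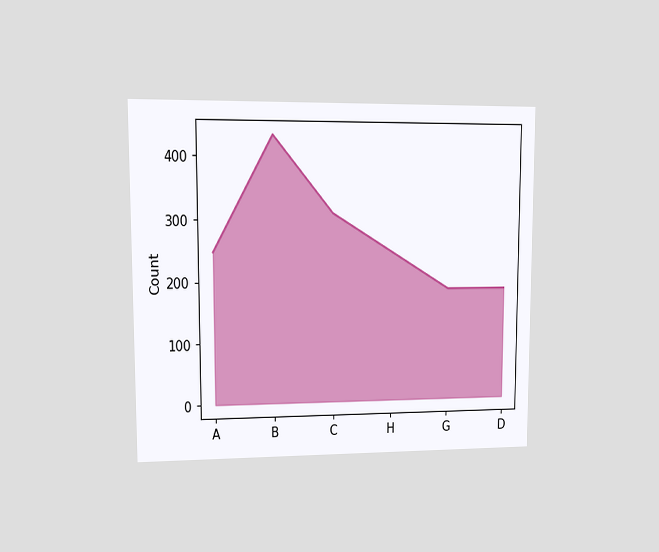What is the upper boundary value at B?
434

The chart is viewed at a slight angle. At B the upper boundary is at 434.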